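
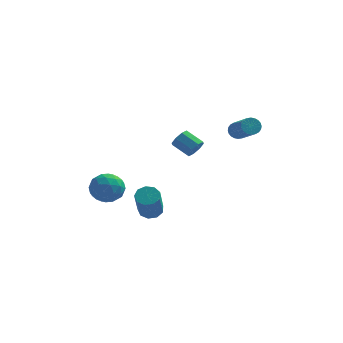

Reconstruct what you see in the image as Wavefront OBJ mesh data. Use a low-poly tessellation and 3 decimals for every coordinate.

v 1.08 0.873 1.385
v 1.461 0.986 1.912
v 0.501 1.48 2.501
v 0.12 1.367 1.975
v 1.461 1.373 1.587
v 0.501 1.867 2.176
v 1.237 1.467 1.144
v 0.277 1.961 1.733
v 0.922 1.213 0.842
v -0.038 1.707 1.432
v 0.699 0.76 0.859
v -0.261 1.254 1.448
v 0.699 0.373 1.184
v -0.261 0.867 1.773
v 0.923 0.279 1.627
v -0.037 0.773 2.216
v 1.238 0.533 1.928
v 0.278 1.027 2.518
v -3.671 -0.004 -0.366
v -2.79 -0.178 -0.952
v -4.53 -1.182 -1.308
v -3.649 -1.356 -1.894
v -3.68 -1.665 -0.868
v -3.149 -0.938 -0.285
v -4.171 -0.422 -1.975
v -3.64 0.305 -1.392
v -3.099 -0.437 -1.946
v -2.795 -1.205 -1.262
v -4.525 -0.155 -0.998
v -4.221 -0.923 -0.314
v -3.155 0.012 -0.576
v -4.165 -1.372 -1.684
v -4.183 -1.554 -1.08
v -3.665 -1.656 -1.425
v -3.366 -0.434 -0.185
v -2.848 -0.537 -0.529
v -3.372 -1.411 -0.479
v -4.472 -0.823 -1.731
v -3.954 -0.926 -2.075
v -3.655 0.296 -0.835
v -3.137 0.194 -1.18
v -3.948 0.051 -1.781
v -2.819 -0.242 -1.505
v -3.323 -0.934 -2.059
v -3.63 -0.385 -2.106
v -3.318 0.042 -1.764
v -2.64 -0.694 -1.103
v -3.145 -1.386 -1.657
v -3.164 -1.568 -1.053
v -2.852 -1.14 -0.711
v -2.822 -0.846 -1.687
v -4.175 0.026 -0.603
v -4.68 -0.666 -1.157
v -4.468 -0.22 -1.549
v -4.156 0.208 -1.207
v -3.997 -0.426 -0.201
v -4.501 -1.118 -0.755
v -4.002 -1.402 -0.496
v -3.69 -0.975 -0.154
v -4.498 -0.514 -0.573
v 3.217 3.282 1.783
v 3.746 3.358 1.509
v 4.591 1.714 2.683
v 4.063 1.638 2.957
v 3.769 3.501 1.693
v 4.614 1.857 2.867
v 3.708 3.611 1.89
v 4.553 1.967 3.065
v 3.572 3.671 2.072
v 4.417 2.027 3.246
v 3.382 3.671 2.209
v 4.227 2.027 3.383
v 3.167 3.612 2.281
v 4.013 1.968 3.456
v 2.96 3.503 2.278
v 3.806 1.859 3.452
v 2.792 3.361 2.199
v 3.638 1.717 3.373
v 2.689 3.206 2.057
v 3.534 1.562 3.231
v 2.666 3.063 1.873
v 3.511 1.419 3.047
v 2.727 2.953 1.675
v 3.572 1.309 2.85
v 2.863 2.893 1.494
v 3.708 1.249 2.668
v 3.053 2.893 1.357
v 3.898 1.249 2.531
v 3.267 2.952 1.284
v 4.113 1.308 2.459
v 3.474 3.061 1.288
v 4.32 1.417 2.462
v 3.642 3.203 1.367
v 4.488 1.559 2.541
v -1.399 0.501 -3.333
v -1.077 1.032 -2.949
v -1.099 -0.229 -1.184
v -1.421 -0.761 -1.567
v -1.574 1.078 -2.922
v -1.595 -0.183 -1.157
v -1.988 0.855 -3.087
v -2.01 -0.407 -1.322
v -2.127 0.465 -3.367
v -2.149 -0.796 -1.601
v -1.926 0.092 -3.631
v -1.947 -1.169 -1.865
v -1.478 -0.09 -3.755
v -1.499 -1.351 -1.99
v -0.993 0.005 -3.682
v -1.014 -1.256 -1.916
v -0.698 0.331 -3.445
v -0.72 -0.93 -1.68
v -0.731 0.737 -3.156
v -0.753 -0.524 -1.39
f 2 1 5
f 2 5 3
f 3 5 6
f 3 6 4
f 5 1 7
f 5 7 6
f 6 7 8
f 6 8 4
f 7 1 9
f 7 9 8
f 8 9 10
f 8 10 4
f 9 1 11
f 9 11 10
f 10 11 12
f 10 12 4
f 11 1 13
f 11 13 12
f 12 13 14
f 12 14 4
f 13 1 15
f 13 15 14
f 14 15 16
f 14 16 4
f 15 1 17
f 15 17 16
f 16 17 18
f 16 18 4
f 17 1 2
f 17 2 18
f 18 2 3
f 18 3 4
f 19 56 35
f 56 30 59
f 35 59 24
f 56 59 35
f 19 35 31
f 35 24 36
f 31 36 20
f 35 36 31
f 19 31 40
f 31 20 41
f 40 41 26
f 31 41 40
f 19 40 52
f 40 26 55
f 52 55 29
f 40 55 52
f 19 52 56
f 52 29 60
f 56 60 30
f 52 60 56
f 20 36 47
f 36 24 50
f 47 50 28
f 36 50 47
f 24 59 37
f 59 30 58
f 37 58 23
f 59 58 37
f 30 60 57
f 60 29 53
f 57 53 21
f 60 53 57
f 29 55 54
f 55 26 42
f 54 42 25
f 55 42 54
f 26 41 46
f 41 20 43
f 46 43 27
f 41 43 46
f 22 48 34
f 48 28 49
f 34 49 23
f 48 49 34
f 22 34 32
f 34 23 33
f 32 33 21
f 34 33 32
f 22 32 39
f 32 21 38
f 39 38 25
f 32 38 39
f 22 39 44
f 39 25 45
f 44 45 27
f 39 45 44
f 22 44 48
f 44 27 51
f 48 51 28
f 44 51 48
f 23 49 37
f 49 28 50
f 37 50 24
f 49 50 37
f 21 33 57
f 33 23 58
f 57 58 30
f 33 58 57
f 25 38 54
f 38 21 53
f 54 53 29
f 38 53 54
f 27 45 46
f 45 25 42
f 46 42 26
f 45 42 46
f 28 51 47
f 51 27 43
f 47 43 20
f 51 43 47
f 62 61 65
f 62 65 63
f 63 65 66
f 63 66 64
f 65 61 67
f 65 67 66
f 66 67 68
f 66 68 64
f 67 61 69
f 67 69 68
f 68 69 70
f 68 70 64
f 69 61 71
f 69 71 70
f 70 71 72
f 70 72 64
f 71 61 73
f 71 73 72
f 72 73 74
f 72 74 64
f 73 61 75
f 73 75 74
f 74 75 76
f 74 76 64
f 75 61 77
f 75 77 76
f 76 77 78
f 76 78 64
f 77 61 79
f 77 79 78
f 78 79 80
f 78 80 64
f 79 61 81
f 79 81 80
f 80 81 82
f 80 82 64
f 81 61 83
f 81 83 82
f 82 83 84
f 82 84 64
f 83 61 85
f 83 85 84
f 84 85 86
f 84 86 64
f 85 61 87
f 85 87 86
f 86 87 88
f 86 88 64
f 87 61 89
f 87 89 88
f 88 89 90
f 88 90 64
f 89 61 91
f 89 91 90
f 90 91 92
f 90 92 64
f 91 61 93
f 91 93 92
f 92 93 94
f 92 94 64
f 93 61 62
f 93 62 94
f 94 62 63
f 94 63 64
f 96 95 99
f 96 99 97
f 97 99 100
f 97 100 98
f 99 95 101
f 99 101 100
f 100 101 102
f 100 102 98
f 101 95 103
f 101 103 102
f 102 103 104
f 102 104 98
f 103 95 105
f 103 105 104
f 104 105 106
f 104 106 98
f 105 95 107
f 105 107 106
f 106 107 108
f 106 108 98
f 107 95 109
f 107 109 108
f 108 109 110
f 108 110 98
f 109 95 111
f 109 111 110
f 110 111 112
f 110 112 98
f 111 95 113
f 111 113 112
f 112 113 114
f 112 114 98
f 113 95 96
f 113 96 114
f 114 96 97
f 114 97 98



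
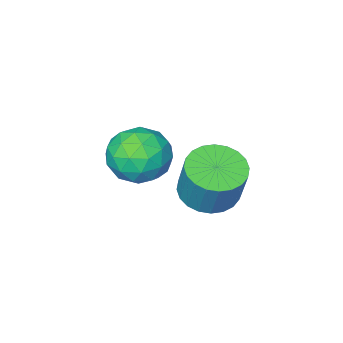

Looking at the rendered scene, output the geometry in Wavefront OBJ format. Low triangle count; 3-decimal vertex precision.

v -2.23 -1.041 -0.545
v -1.215 -0.814 -0.751
v -1.036 -0.152 0.859
v -2.05 -0.379 1.065
v -1.402 -0.466 -0.874
v -1.223 0.196 0.736
v -1.715 -0.205 -0.946
v -1.536 0.456 0.664
v -2.106 -0.072 -0.957
v -1.927 0.59 0.653
v -2.517 -0.086 -0.905
v -2.337 0.576 0.705
v -2.883 -0.246 -0.799
v -2.703 0.416 0.811
v -3.15 -0.526 -0.654
v -2.97 0.136 0.956
v -3.277 -0.885 -0.492
v -3.097 -0.223 1.118
v -3.244 -1.268 -0.339
v -3.065 -0.606 1.271
v -3.057 -1.616 -0.216
v -2.878 -0.954 1.394
v -2.744 -1.876 -0.144
v -2.565 -1.215 1.466
v -2.353 -2.01 -0.133
v -2.174 -1.348 1.477
v -1.943 -1.996 -0.185
v -1.763 -1.334 1.425
v -1.577 -1.836 -0.291
v -1.397 -1.174 1.319
v -1.31 -1.556 -0.436
v -1.13 -0.894 1.174
v -1.183 -1.197 -0.598
v -1.003 -0.535 1.012
v 0.541 0.6 2.653
v 1.632 0.361 2.521
v 0.308 -0.961 3.559
v 1.399 -1.2 3.427
v 1.085 -0.357 4.102
v 1.23 0.608 3.542
v 0.71 -1.208 2.538
v 0.855 -0.243 1.978
v 1.737 -0.757 2.45
v 1.969 -0.231 3.417
v -0.029 -0.369 2.663
v 0.203 0.157 3.63
v 1.107 0.618 2.507
v 0.833 -1.218 3.573
v 0.648 -0.722 3.969
v 1.29 -0.863 3.892
v 0.871 0.763 3.107
v 1.512 0.622 3.03
v 1.191 0.201 3.96
v 0.428 -1.222 3.05
v 1.069 -1.363 2.973
v 0.65 0.263 2.188
v 1.292 0.122 2.111
v 0.749 -0.801 2.12
v 1.81 -0.18 2.388
v 1.673 -1.098 2.921
v 1.268 -1.103 2.398
v 1.353 -0.535 2.069
v 1.947 0.129 2.957
v 1.809 -0.788 3.489
v 1.625 -0.292 3.886
v 1.71 0.275 3.557
v 2.008 -0.528 2.915
v 0.131 0.188 2.591
v -0.007 -0.729 3.123
v 0.23 -0.875 2.523
v 0.315 -0.308 2.194
v 0.267 0.498 3.159
v 0.13 -0.42 3.692
v 0.587 -0.065 4.011
v 0.672 0.503 3.682
v -0.068 -0.072 3.165
f 2 1 5
f 2 5 3
f 3 5 6
f 3 6 4
f 5 1 7
f 5 7 6
f 6 7 8
f 6 8 4
f 7 1 9
f 7 9 8
f 8 9 10
f 8 10 4
f 9 1 11
f 9 11 10
f 10 11 12
f 10 12 4
f 11 1 13
f 11 13 12
f 12 13 14
f 12 14 4
f 13 1 15
f 13 15 14
f 14 15 16
f 14 16 4
f 15 1 17
f 15 17 16
f 16 17 18
f 16 18 4
f 17 1 19
f 17 19 18
f 18 19 20
f 18 20 4
f 19 1 21
f 19 21 20
f 20 21 22
f 20 22 4
f 21 1 23
f 21 23 22
f 22 23 24
f 22 24 4
f 23 1 25
f 23 25 24
f 24 25 26
f 24 26 4
f 25 1 27
f 25 27 26
f 26 27 28
f 26 28 4
f 27 1 29
f 27 29 28
f 28 29 30
f 28 30 4
f 29 1 31
f 29 31 30
f 30 31 32
f 30 32 4
f 31 1 33
f 31 33 32
f 32 33 34
f 32 34 4
f 33 1 2
f 33 2 34
f 34 2 3
f 34 3 4
f 35 72 51
f 72 46 75
f 51 75 40
f 72 75 51
f 35 51 47
f 51 40 52
f 47 52 36
f 51 52 47
f 35 47 56
f 47 36 57
f 56 57 42
f 47 57 56
f 35 56 68
f 56 42 71
f 68 71 45
f 56 71 68
f 35 68 72
f 68 45 76
f 72 76 46
f 68 76 72
f 36 52 63
f 52 40 66
f 63 66 44
f 52 66 63
f 40 75 53
f 75 46 74
f 53 74 39
f 75 74 53
f 46 76 73
f 76 45 69
f 73 69 37
f 76 69 73
f 45 71 70
f 71 42 58
f 70 58 41
f 71 58 70
f 42 57 62
f 57 36 59
f 62 59 43
f 57 59 62
f 38 64 50
f 64 44 65
f 50 65 39
f 64 65 50
f 38 50 48
f 50 39 49
f 48 49 37
f 50 49 48
f 38 48 55
f 48 37 54
f 55 54 41
f 48 54 55
f 38 55 60
f 55 41 61
f 60 61 43
f 55 61 60
f 38 60 64
f 60 43 67
f 64 67 44
f 60 67 64
f 39 65 53
f 65 44 66
f 53 66 40
f 65 66 53
f 37 49 73
f 49 39 74
f 73 74 46
f 49 74 73
f 41 54 70
f 54 37 69
f 70 69 45
f 54 69 70
f 43 61 62
f 61 41 58
f 62 58 42
f 61 58 62
f 44 67 63
f 67 43 59
f 63 59 36
f 67 59 63



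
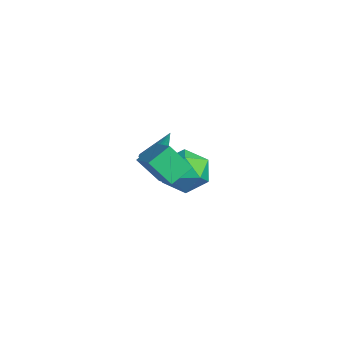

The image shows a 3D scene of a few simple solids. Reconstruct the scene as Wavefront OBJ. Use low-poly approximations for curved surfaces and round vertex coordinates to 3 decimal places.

v 2.187 -3.113 3.222
v 1.978 -2.183 3.729
v 0.827 -3.017 2.485
v 0.618 -2.086 2.992
v 2.762 -2.454 2.248
v 2.553 -1.523 2.755
v 1.402 -2.357 1.511
v 1.193 -1.427 2.018
v -2.352 1.395 -0.806
v -1.53 0.667 -1.135
v -3.63 0.313 -1.605
v -2.808 -0.415 -1.934
v -3.073 -0.314 -0.823
v -2.284 0.355 -0.33
v -2.876 0.625 -2.41
v -2.087 1.294 -1.917
v -1.854 0.191 -2.126
v -1.976 -0.389 -1.146
v -3.184 1.369 -1.594
v -3.306 0.789 -0.614
v -2.222 -1.066 -0.067
v -1.718 -0.791 -0.24
v -2.078 -0.374 1.447
v -1.892 -0.623 -0.301
v -2.124 -0.531 -0.32
v -2.372 -0.532 -0.296
v -2.594 -0.625 -0.232
v -2.753 -0.795 -0.14
v -2.819 -1.011 -0.035
v -2.782 -1.236 0.065
v -2.649 -1.433 0.142
v -2.442 -1.566 0.183
v -2.197 -1.612 0.181
v -1.956 -1.564 0.136
v -1.761 -1.43 0.056
v -1.646 -1.233 -0.045
v -1.631 -1.007 -0.15
f 2 4 1
f 5 2 1
f 1 4 3
f 3 5 1
f 2 8 4
f 6 2 5
f 6 8 2
f 4 8 3
f 7 5 3
f 3 8 7
f 7 6 5
f 8 6 7
f 9 20 14
f 9 14 10
f 9 10 16
f 9 16 19
f 9 19 20
f 10 14 18
f 14 20 13
f 20 19 11
f 19 16 15
f 16 10 17
f 12 18 13
f 12 13 11
f 12 11 15
f 12 15 17
f 12 17 18
f 13 18 14
f 11 13 20
f 15 11 19
f 17 15 16
f 18 17 10
f 22 21 24
f 22 24 23
f 24 21 25
f 24 25 23
f 25 21 26
f 25 26 23
f 26 21 27
f 26 27 23
f 27 21 28
f 27 28 23
f 28 21 29
f 28 29 23
f 29 21 30
f 29 30 23
f 30 21 31
f 30 31 23
f 31 21 32
f 31 32 23
f 32 21 33
f 32 33 23
f 33 21 34
f 33 34 23
f 34 21 35
f 34 35 23
f 35 21 36
f 35 36 23
f 36 21 37
f 36 37 23
f 37 21 22
f 37 22 23



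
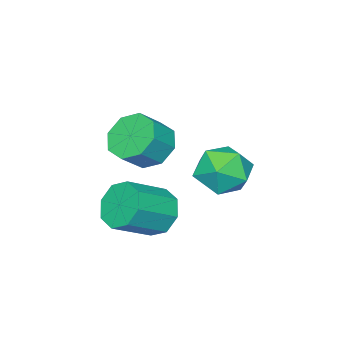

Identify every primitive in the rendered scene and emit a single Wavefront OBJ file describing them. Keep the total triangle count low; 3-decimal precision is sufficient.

v 1.047 -3.209 1.508
v 1.591 -3.8 0.801
v 2.517 -3.982 1.665
v 1.973 -3.391 2.372
v 1.785 -3.005 0.76
v 2.711 -3.188 1.625
v 1.547 -2.33 1.158
v 2.473 -2.512 2.022
v 1.016 -2.169 1.76
v 1.942 -2.352 2.625
v 0.503 -2.618 2.215
v 1.429 -2.8 3.079
v 0.309 -3.412 2.255
v 1.235 -3.595 3.12
v 0.547 -4.088 1.858
v 1.473 -4.27 2.722
v 1.078 -4.248 1.255
v 2.004 -4.431 2.12
v 1.222 -2.763 -1.777
v 1.761 -1.949 -2.19
v 3.297 -2.462 -1.196
v 2.758 -3.277 -0.783
v 1.381 -1.753 -1.5
v 2.917 -2.266 -0.507
v 0.908 -2.148 -0.973
v 2.444 -2.661 0.021
v 0.619 -2.904 -0.917
v 2.155 -3.417 0.077
v 0.683 -3.578 -1.364
v 2.219 -4.091 -0.37
v 1.063 -3.774 -2.053
v 2.599 -4.287 -1.06
v 1.536 -3.379 -2.581
v 3.072 -3.892 -1.587
v 1.825 -2.623 -2.637
v 3.361 -3.136 -1.643
v -1.985 -1.496 -1.703
v -1.521 -0.877 -0.72
v -1.779 -3.243 -0.7
v -1.315 -2.624 0.283
v -2.521 -2.495 -0.025
v -2.648 -1.415 -0.645
v -0.652 -2.705 -0.775
v -0.779 -1.625 -1.395
v -0.697 -1.624 -0.146
v -1.852 -1.494 0.317
v -1.448 -2.626 -1.737
v -2.603 -2.496 -1.274
f 2 1 5
f 2 5 3
f 3 5 6
f 3 6 4
f 5 1 7
f 5 7 6
f 6 7 8
f 6 8 4
f 7 1 9
f 7 9 8
f 8 9 10
f 8 10 4
f 9 1 11
f 9 11 10
f 10 11 12
f 10 12 4
f 11 1 13
f 11 13 12
f 12 13 14
f 12 14 4
f 13 1 15
f 13 15 14
f 14 15 16
f 14 16 4
f 15 1 17
f 15 17 16
f 16 17 18
f 16 18 4
f 17 1 2
f 17 2 18
f 18 2 3
f 18 3 4
f 20 19 23
f 20 23 21
f 21 23 24
f 21 24 22
f 23 19 25
f 23 25 24
f 24 25 26
f 24 26 22
f 25 19 27
f 25 27 26
f 26 27 28
f 26 28 22
f 27 19 29
f 27 29 28
f 28 29 30
f 28 30 22
f 29 19 31
f 29 31 30
f 30 31 32
f 30 32 22
f 31 19 33
f 31 33 32
f 32 33 34
f 32 34 22
f 33 19 35
f 33 35 34
f 34 35 36
f 34 36 22
f 35 19 20
f 35 20 36
f 36 20 21
f 36 21 22
f 37 48 42
f 37 42 38
f 37 38 44
f 37 44 47
f 37 47 48
f 38 42 46
f 42 48 41
f 48 47 39
f 47 44 43
f 44 38 45
f 40 46 41
f 40 41 39
f 40 39 43
f 40 43 45
f 40 45 46
f 41 46 42
f 39 41 48
f 43 39 47
f 45 43 44
f 46 45 38



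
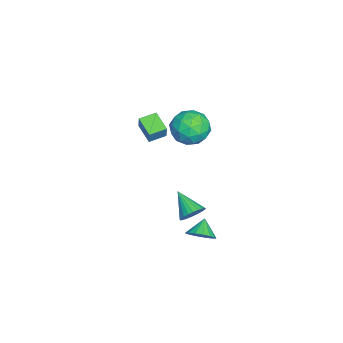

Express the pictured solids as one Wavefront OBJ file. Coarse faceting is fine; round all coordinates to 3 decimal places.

v 4.241 0.462 0.948
v 4.524 0.763 1.562
v 3.259 -0.422 1.832
v 4.308 0.945 1.504
v 4.081 1.054 1.362
v 3.879 1.073 1.156
v 3.732 0.999 0.919
v 3.663 0.843 0.686
v 3.681 0.629 0.493
v 3.785 0.389 0.369
v 3.958 0.161 0.333
v 4.174 -0.021 0.391
v 4.401 -0.13 0.533
v 4.603 -0.149 0.739
v 4.75 -0.075 0.976
v 4.819 0.081 1.209
v 4.801 0.295 1.402
v 4.697 0.534 1.526
v -3.861 -2.471 1.654
v -3.436 -2.39 2.578
v -2.894 -1.783 1.149
v -2.469 -1.701 2.073
v -3.331 -3.339 1.487
v -2.906 -3.257 2.411
v -2.364 -2.65 0.982
v -1.939 -2.569 1.906
v 4.133 0.85 -0.831
v 4.674 1.02 -0.253
v 3.347 0.97 -0.129
v 4.59 1.366 -0.406
v 4.402 1.594 -0.657
v 4.151 1.651 -0.947
v 3.897 1.525 -1.211
v 3.696 1.244 -1.388
v 3.596 0.873 -1.436
v 3.618 0.496 -1.347
v 3.759 0.201 -1.139
v 3.985 0.054 -0.86
v 4.245 0.09 -0.575
v 4.48 0.3 -0.348
v 4.634 0.635 -0.232
v -0.932 0.668 3.408
v -0.258 -0.279 3.305
v -2.462 -0.381 3.055
v -1.788 -1.328 2.952
v -1.93 -0.823 3.995
v -0.985 -0.175 4.213
v -1.735 -0.485 2.147
v -0.79 0.163 2.365
v -0.755 -0.992 2.526
v -0.875 -1.201 3.668
v -1.845 0.541 2.692
v -1.965 0.332 3.834
v -0.461 0.287 3.388
v -2.259 -0.947 2.972
v -2.343 -0.65 3.585
v -1.947 -1.207 3.525
v -0.888 0.348 3.921
v -0.492 -0.209 3.861
v -1.474 -0.529 4.266
v -2.228 -0.451 2.499
v -1.832 -1.008 2.439
v -0.773 0.547 2.835
v -0.377 -0.01 2.775
v -1.246 -0.131 2.094
v -0.357 -0.689 2.869
v -1.256 -1.306 2.662
v -1.225 -0.81 2.188
v -0.669 -0.429 2.317
v -0.428 -0.812 3.541
v -1.327 -1.429 3.333
v -1.41 -1.132 3.946
v -0.854 -0.751 4.074
v -0.72 -1.231 3.082
v -1.393 0.769 3.027
v -2.292 0.152 2.819
v -1.866 0.091 2.286
v -1.31 0.472 2.414
v -1.464 0.646 3.698
v -2.363 0.029 3.491
v -2.051 -0.231 4.043
v -1.495 0.15 4.172
v -2 0.571 3.278
f 2 1 4
f 2 4 3
f 4 1 5
f 4 5 3
f 5 1 6
f 5 6 3
f 6 1 7
f 6 7 3
f 7 1 8
f 7 8 3
f 8 1 9
f 8 9 3
f 9 1 10
f 9 10 3
f 10 1 11
f 10 11 3
f 11 1 12
f 11 12 3
f 12 1 13
f 12 13 3
f 13 1 14
f 13 14 3
f 14 1 15
f 14 15 3
f 15 1 16
f 15 16 3
f 16 1 17
f 16 17 3
f 17 1 18
f 17 18 3
f 18 1 2
f 18 2 3
f 20 22 19
f 23 20 19
f 19 22 21
f 21 23 19
f 20 26 22
f 24 20 23
f 24 26 20
f 22 26 21
f 25 23 21
f 21 26 25
f 25 24 23
f 26 24 25
f 28 27 30
f 28 30 29
f 30 27 31
f 30 31 29
f 31 27 32
f 31 32 29
f 32 27 33
f 32 33 29
f 33 27 34
f 33 34 29
f 34 27 35
f 34 35 29
f 35 27 36
f 35 36 29
f 36 27 37
f 36 37 29
f 37 27 38
f 37 38 29
f 38 27 39
f 38 39 29
f 39 27 40
f 39 40 29
f 40 27 41
f 40 41 29
f 41 27 28
f 41 28 29
f 42 79 58
f 79 53 82
f 58 82 47
f 79 82 58
f 42 58 54
f 58 47 59
f 54 59 43
f 58 59 54
f 42 54 63
f 54 43 64
f 63 64 49
f 54 64 63
f 42 63 75
f 63 49 78
f 75 78 52
f 63 78 75
f 42 75 79
f 75 52 83
f 79 83 53
f 75 83 79
f 43 59 70
f 59 47 73
f 70 73 51
f 59 73 70
f 47 82 60
f 82 53 81
f 60 81 46
f 82 81 60
f 53 83 80
f 83 52 76
f 80 76 44
f 83 76 80
f 52 78 77
f 78 49 65
f 77 65 48
f 78 65 77
f 49 64 69
f 64 43 66
f 69 66 50
f 64 66 69
f 45 71 57
f 71 51 72
f 57 72 46
f 71 72 57
f 45 57 55
f 57 46 56
f 55 56 44
f 57 56 55
f 45 55 62
f 55 44 61
f 62 61 48
f 55 61 62
f 45 62 67
f 62 48 68
f 67 68 50
f 62 68 67
f 45 67 71
f 67 50 74
f 71 74 51
f 67 74 71
f 46 72 60
f 72 51 73
f 60 73 47
f 72 73 60
f 44 56 80
f 56 46 81
f 80 81 53
f 56 81 80
f 48 61 77
f 61 44 76
f 77 76 52
f 61 76 77
f 50 68 69
f 68 48 65
f 69 65 49
f 68 65 69
f 51 74 70
f 74 50 66
f 70 66 43
f 74 66 70



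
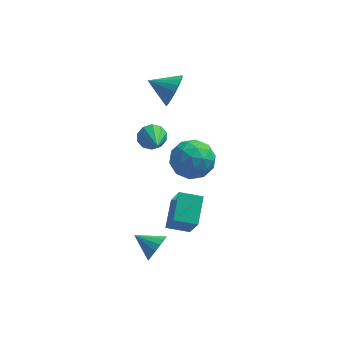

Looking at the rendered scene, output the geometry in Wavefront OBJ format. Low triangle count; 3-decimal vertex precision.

v -0.284 3.084 -1.169
v 0.217 3.89 -1.712
v 0.643 1.89 -2.088
v 1.144 2.696 -2.631
v 1.352 2.541 -1.568
v 0.778 3.279 -1
v 0.082 2.501 -2.8
v -0.492 3.239 -2.232
v 0.443 3.53 -2.719
v 1.228 3.555 -1.958
v -0.368 2.225 -1.842
v 0.417 2.25 -1.081
v -0.115 3.592 -1.36
v 0.975 2.188 -2.44
v 1.097 2.097 -1.816
v 1.392 2.571 -2.134
v 0.215 3.232 -0.942
v 0.509 3.706 -1.261
v 1.176 2.913 -1.176
v 0.351 2.074 -2.539
v 0.645 2.548 -2.858
v -0.532 3.209 -1.666
v -0.237 3.683 -1.984
v -0.316 2.867 -2.624
v 0.312 3.854 -2.271
v 0.857 3.153 -2.811
v 0.233 3.038 -2.91
v -0.104 3.472 -2.577
v 0.773 3.869 -1.824
v 1.319 3.167 -2.364
v 1.441 3.075 -1.739
v 1.104 3.509 -1.405
v 0.906 3.657 -2.416
v -0.459 2.613 -1.436
v 0.087 1.911 -1.976
v -0.244 2.271 -2.395
v -0.581 2.705 -2.061
v 0.003 2.627 -0.989
v 0.548 1.926 -1.529
v 0.964 2.308 -1.223
v 0.627 2.742 -0.89
v -0.046 2.123 -1.384
v -1.167 0.705 1.836
v -0.779 0.549 1.326
v -0.833 -0.525 2.464
v -0.552 0.75 1.599
v -0.561 0.934 1.963
v -0.8 1.03 2.279
v -1.18 1.002 2.426
v -1.555 0.86 2.347
v -1.781 0.659 2.074
v -1.772 0.476 1.709
v -1.533 0.38 1.394
v -1.153 0.408 1.247
v -0.465 -1.187 -2.679
v -0.063 -2.098 -1.084
v -0.316 0.064 -2.002
v 0.086 -0.847 -0.407
v 0.574 -1.173 -2.933
v 0.976 -2.084 -1.338
v 0.723 0.078 -2.256
v 1.125 -0.833 -0.661
v -0.769 -1.732 -3.639
v -0.398 -1.366 -3.128
v -1.791 -1.308 -3.201
v -0.424 -1.128 -3.42
v -0.542 -1.051 -3.771
v -0.722 -1.157 -4.086
v -0.913 -1.418 -4.281
v -1.067 -1.762 -4.305
v -1.14 -2.099 -4.15
v -1.114 -2.337 -3.858
v -0.996 -2.414 -3.507
v -0.817 -2.307 -3.192
v -0.625 -2.047 -2.996
v -0.471 -1.703 -2.973
v -0.442 3.831 2.117
v -0.095 4.201 2.836
v -1.618 4.029 2.583
v -0.139 4.505 2.594
v -0.244 4.676 2.257
v -0.387 4.68 1.893
v -0.542 4.515 1.573
v -0.677 4.215 1.361
v -0.765 3.839 1.299
v -0.79 3.461 1.398
v -0.745 3.156 1.64
v -0.641 2.985 1.977
v -0.497 2.981 2.341
v -0.342 3.146 2.661
v -0.208 3.446 2.873
v -0.119 3.823 2.936
f 1 38 17
f 38 12 41
f 17 41 6
f 38 41 17
f 1 17 13
f 17 6 18
f 13 18 2
f 17 18 13
f 1 13 22
f 13 2 23
f 22 23 8
f 13 23 22
f 1 22 34
f 22 8 37
f 34 37 11
f 22 37 34
f 1 34 38
f 34 11 42
f 38 42 12
f 34 42 38
f 2 18 29
f 18 6 32
f 29 32 10
f 18 32 29
f 6 41 19
f 41 12 40
f 19 40 5
f 41 40 19
f 12 42 39
f 42 11 35
f 39 35 3
f 42 35 39
f 11 37 36
f 37 8 24
f 36 24 7
f 37 24 36
f 8 23 28
f 23 2 25
f 28 25 9
f 23 25 28
f 4 30 16
f 30 10 31
f 16 31 5
f 30 31 16
f 4 16 14
f 16 5 15
f 14 15 3
f 16 15 14
f 4 14 21
f 14 3 20
f 21 20 7
f 14 20 21
f 4 21 26
f 21 7 27
f 26 27 9
f 21 27 26
f 4 26 30
f 26 9 33
f 30 33 10
f 26 33 30
f 5 31 19
f 31 10 32
f 19 32 6
f 31 32 19
f 3 15 39
f 15 5 40
f 39 40 12
f 15 40 39
f 7 20 36
f 20 3 35
f 36 35 11
f 20 35 36
f 9 27 28
f 27 7 24
f 28 24 8
f 27 24 28
f 10 33 29
f 33 9 25
f 29 25 2
f 33 25 29
f 44 43 46
f 44 46 45
f 46 43 47
f 46 47 45
f 47 43 48
f 47 48 45
f 48 43 49
f 48 49 45
f 49 43 50
f 49 50 45
f 50 43 51
f 50 51 45
f 51 43 52
f 51 52 45
f 52 43 53
f 52 53 45
f 53 43 54
f 53 54 45
f 54 43 44
f 54 44 45
f 56 58 55
f 59 56 55
f 55 58 57
f 57 59 55
f 56 62 58
f 60 56 59
f 60 62 56
f 58 62 57
f 61 59 57
f 57 62 61
f 61 60 59
f 62 60 61
f 64 63 66
f 64 66 65
f 66 63 67
f 66 67 65
f 67 63 68
f 67 68 65
f 68 63 69
f 68 69 65
f 69 63 70
f 69 70 65
f 70 63 71
f 70 71 65
f 71 63 72
f 71 72 65
f 72 63 73
f 72 73 65
f 73 63 74
f 73 74 65
f 74 63 75
f 74 75 65
f 75 63 76
f 75 76 65
f 76 63 64
f 76 64 65
f 78 77 80
f 78 80 79
f 80 77 81
f 80 81 79
f 81 77 82
f 81 82 79
f 82 77 83
f 82 83 79
f 83 77 84
f 83 84 79
f 84 77 85
f 84 85 79
f 85 77 86
f 85 86 79
f 86 77 87
f 86 87 79
f 87 77 88
f 87 88 79
f 88 77 89
f 88 89 79
f 89 77 90
f 89 90 79
f 90 77 91
f 90 91 79
f 91 77 92
f 91 92 79
f 92 77 78
f 92 78 79



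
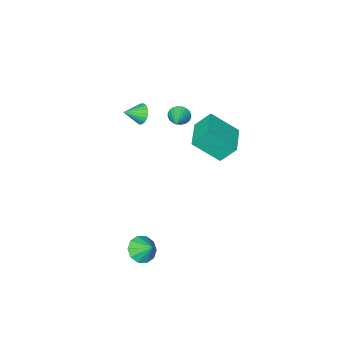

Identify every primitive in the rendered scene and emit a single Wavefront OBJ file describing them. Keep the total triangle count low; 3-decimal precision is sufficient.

v -0.572 -0.728 3.468
v -0.225 -0.823 2.988
v 0.272 0.208 3.892
v -0.369 -0.657 2.908
v -0.544 -0.502 2.913
v -0.723 -0.381 3.002
v -0.879 -0.313 3.163
v -0.989 -0.308 3.37
v -1.035 -0.367 3.591
v -1.01 -0.481 3.794
v -0.919 -0.633 3.948
v -0.775 -0.799 4.028
v -0.6 -0.954 4.023
v -0.421 -1.075 3.933
v -0.265 -1.143 3.773
v -0.155 -1.148 3.566
v -0.109 -1.089 3.344
v -0.133 -0.975 3.141
v 3.1 1.369 -3.927
v 3.665 1.832 -4.298
v 2.98 2.151 -3.133
v 3.212 1.956 -4.488
v 2.716 1.856 -4.464
v 2.366 1.569 -4.234
v 2.297 1.207 -3.887
v 2.534 0.906 -3.555
v 2.987 0.782 -3.365
v 3.483 0.883 -3.389
v 3.833 1.169 -3.619
v 3.902 1.532 -3.966
v -3.477 -1.003 -0.392
v -2.352 -1.958 0.852
v -4.131 -0.489 0.594
v -3.007 -1.444 1.838
v -2.353 0.364 -0.358
v -1.229 -0.591 0.886
v -3.008 0.878 0.628
v -1.883 -0.077 1.872
v 0.722 -2.237 3.113
v 0.913 -2.539 2.582
v 1.658 -2.443 3.567
v 0.995 -2.27 2.535
v 1.023 -1.995 2.603
v 0.991 -1.767 2.772
v 0.906 -1.633 3.008
v 0.784 -1.619 3.265
v 0.651 -1.727 3.492
v 0.531 -1.936 3.644
v 0.449 -2.204 3.691
v 0.422 -2.48 3.624
v 0.453 -2.707 3.455
v 0.538 -2.841 3.219
v 0.66 -2.856 2.961
v 0.794 -2.748 2.734
f 2 1 4
f 2 4 3
f 4 1 5
f 4 5 3
f 5 1 6
f 5 6 3
f 6 1 7
f 6 7 3
f 7 1 8
f 7 8 3
f 8 1 9
f 8 9 3
f 9 1 10
f 9 10 3
f 10 1 11
f 10 11 3
f 11 1 12
f 11 12 3
f 12 1 13
f 12 13 3
f 13 1 14
f 13 14 3
f 14 1 15
f 14 15 3
f 15 1 16
f 15 16 3
f 16 1 17
f 16 17 3
f 17 1 18
f 17 18 3
f 18 1 2
f 18 2 3
f 20 19 22
f 20 22 21
f 22 19 23
f 22 23 21
f 23 19 24
f 23 24 21
f 24 19 25
f 24 25 21
f 25 19 26
f 25 26 21
f 26 19 27
f 26 27 21
f 27 19 28
f 27 28 21
f 28 19 29
f 28 29 21
f 29 19 30
f 29 30 21
f 30 19 20
f 30 20 21
f 32 34 31
f 35 32 31
f 31 34 33
f 33 35 31
f 32 38 34
f 36 32 35
f 36 38 32
f 34 38 33
f 37 35 33
f 33 38 37
f 37 36 35
f 38 36 37
f 40 39 42
f 40 42 41
f 42 39 43
f 42 43 41
f 43 39 44
f 43 44 41
f 44 39 45
f 44 45 41
f 45 39 46
f 45 46 41
f 46 39 47
f 46 47 41
f 47 39 48
f 47 48 41
f 48 39 49
f 48 49 41
f 49 39 50
f 49 50 41
f 50 39 51
f 50 51 41
f 51 39 52
f 51 52 41
f 52 39 53
f 52 53 41
f 53 39 54
f 53 54 41
f 54 39 40
f 54 40 41



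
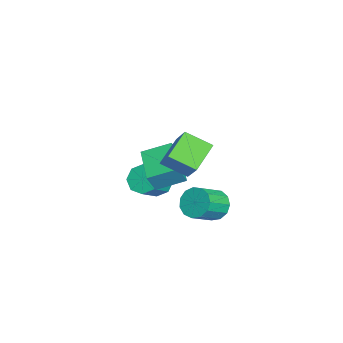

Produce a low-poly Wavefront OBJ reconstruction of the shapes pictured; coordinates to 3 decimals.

v -0.238 -0.307 0.983
v 0.197 -0.722 2.147
v -0.43 1.279 1.62
v 0.005 0.864 2.784
v 1.795 0.176 0.396
v 2.23 -0.239 1.56
v 1.603 1.762 1.033
v 2.038 1.347 2.197
v 2.244 0.425 2.746
v 0.906 1.168 3.693
v 2.512 1.86 1.999
v 1.174 2.603 2.946
v 3.606 0.957 4.254
v 2.268 1.7 5.201
v 3.874 2.392 3.507
v 2.536 3.135 4.454
v 0.059 3.12 -1.94
v 0.646 3.006 -2.73
v 1.747 2.025 -1.769
v 1.161 2.14 -0.98
v 0.824 3.464 -2.466
v 1.926 2.483 -1.506
v 0.76 3.813 -2.036
v 1.861 2.833 -1.076
v 0.473 3.942 -1.575
v 1.575 2.962 -0.615
v 0.055 3.811 -1.231
v 1.157 2.83 -0.27
v -0.362 3.46 -1.111
v 0.74 2.479 -0.15
v -0.645 3.001 -1.255
v 0.457 2.02 -0.294
v -0.704 2.58 -1.616
v 0.397 1.599 -0.656
v -0.522 2.331 -2.08
v 0.58 1.35 -1.12
v -0.154 2.332 -2.5
v 0.947 1.352 -1.54
v 0.281 2.584 -2.742
v 1.382 1.603 -1.782
v -3.459 -0.179 -2.784
v -2.802 -0.155 -3.523
v -1.643 -0.837 -2.516
v -2.301 -0.861 -1.776
v -2.792 0.478 -3.106
v -1.634 -0.204 -2.099
v -3.173 0.725 -2.5
v -2.015 0.043 -1.493
v -3.722 0.443 -2.06
v -2.563 -0.239 -1.053
v -4.117 -0.203 -2.044
v -2.958 -0.885 -1.037
v -4.126 -0.836 -2.461
v -2.968 -1.518 -1.454
v -3.745 -1.083 -3.067
v -2.587 -1.765 -2.06
v -3.197 -0.801 -3.507
v -2.038 -1.483 -2.5
f 2 4 1
f 5 2 1
f 1 4 3
f 3 5 1
f 2 8 4
f 6 2 5
f 6 8 2
f 4 8 3
f 7 5 3
f 3 8 7
f 7 6 5
f 8 6 7
f 10 12 9
f 13 10 9
f 9 12 11
f 11 13 9
f 10 16 12
f 14 10 13
f 14 16 10
f 12 16 11
f 15 13 11
f 11 16 15
f 15 14 13
f 16 14 15
f 18 17 21
f 18 21 19
f 19 21 22
f 19 22 20
f 21 17 23
f 21 23 22
f 22 23 24
f 22 24 20
f 23 17 25
f 23 25 24
f 24 25 26
f 24 26 20
f 25 17 27
f 25 27 26
f 26 27 28
f 26 28 20
f 27 17 29
f 27 29 28
f 28 29 30
f 28 30 20
f 29 17 31
f 29 31 30
f 30 31 32
f 30 32 20
f 31 17 33
f 31 33 32
f 32 33 34
f 32 34 20
f 33 17 35
f 33 35 34
f 34 35 36
f 34 36 20
f 35 17 37
f 35 37 36
f 36 37 38
f 36 38 20
f 37 17 39
f 37 39 38
f 38 39 40
f 38 40 20
f 39 17 18
f 39 18 40
f 40 18 19
f 40 19 20
f 42 41 45
f 42 45 43
f 43 45 46
f 43 46 44
f 45 41 47
f 45 47 46
f 46 47 48
f 46 48 44
f 47 41 49
f 47 49 48
f 48 49 50
f 48 50 44
f 49 41 51
f 49 51 50
f 50 51 52
f 50 52 44
f 51 41 53
f 51 53 52
f 52 53 54
f 52 54 44
f 53 41 55
f 53 55 54
f 54 55 56
f 54 56 44
f 55 41 57
f 55 57 56
f 56 57 58
f 56 58 44
f 57 41 42
f 57 42 58
f 58 42 43
f 58 43 44



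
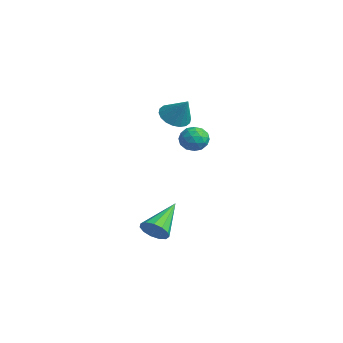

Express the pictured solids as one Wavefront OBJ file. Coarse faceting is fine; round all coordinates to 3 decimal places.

v -3.975 0.433 3.113
v -3.525 -0.256 2.945
v -3.125 0.707 4.267
v -3.347 0.009 2.751
v -3.293 0.358 2.628
v -3.375 0.722 2.601
v -3.575 1.028 2.676
v -3.855 1.217 2.837
v -4.158 1.25 3.053
v -4.426 1.122 3.281
v -4.604 0.856 3.475
v -4.657 0.507 3.598
v -4.576 0.144 3.624
v -4.375 -0.163 3.55
v -4.096 -0.352 3.388
v -3.792 -0.385 3.173
v -1.192 -1.969 -2.889
v -0.684 -1.457 -3.159
v -2.188 -0.411 -1.811
v -1.011 -1.468 -3.445
v -1.395 -1.638 -3.554
v -1.714 -1.913 -3.452
v -1.868 -2.206 -3.171
v -1.808 -2.423 -2.8
v -1.552 -2.497 -2.458
v -1.181 -2.402 -2.252
v -0.815 -2.17 -2.249
v -0.568 -1.875 -2.448
v -0.519 -1.609 -2.788
v -3.812 2.035 0.977
v -3.272 1.639 1.393
v -4.728 1.281 1.447
v -4.188 0.885 1.863
v -4.364 1.63 2.054
v -3.798 2.096 1.763
v -4.202 0.824 1.077
v -3.636 1.29 0.786
v -3.513 0.891 1.455
v -3.613 1.388 2.058
v -4.387 1.532 0.782
v -4.487 2.029 1.385
v -3.462 1.903 1.143
v -4.538 1.017 1.697
v -4.642 1.455 1.808
v -4.324 1.222 2.053
v -3.771 2.172 1.361
v -3.453 1.939 1.606
v -4.095 1.933 1.994
v -4.547 0.981 1.234
v -4.229 0.748 1.479
v -3.676 1.698 0.787
v -3.358 1.465 1.032
v -3.905 0.987 0.846
v -3.286 1.23 1.425
v -3.824 0.787 1.701
v -3.833 0.752 1.239
v -3.5 1.025 1.068
v -3.345 1.523 1.779
v -3.883 1.08 2.056
v -3.986 1.518 2.168
v -3.654 1.792 1.997
v -3.486 1.083 1.816
v -4.117 1.84 0.784
v -4.655 1.397 1.061
v -4.346 1.128 0.843
v -4.014 1.402 0.672
v -4.176 2.133 1.139
v -4.714 1.69 1.415
v -4.5 1.895 1.772
v -4.167 2.168 1.601
v -4.514 1.837 1.024
f 2 1 4
f 2 4 3
f 4 1 5
f 4 5 3
f 5 1 6
f 5 6 3
f 6 1 7
f 6 7 3
f 7 1 8
f 7 8 3
f 8 1 9
f 8 9 3
f 9 1 10
f 9 10 3
f 10 1 11
f 10 11 3
f 11 1 12
f 11 12 3
f 12 1 13
f 12 13 3
f 13 1 14
f 13 14 3
f 14 1 15
f 14 15 3
f 15 1 16
f 15 16 3
f 16 1 2
f 16 2 3
f 18 17 20
f 18 20 19
f 20 17 21
f 20 21 19
f 21 17 22
f 21 22 19
f 22 17 23
f 22 23 19
f 23 17 24
f 23 24 19
f 24 17 25
f 24 25 19
f 25 17 26
f 25 26 19
f 26 17 27
f 26 27 19
f 27 17 28
f 27 28 19
f 28 17 29
f 28 29 19
f 29 17 18
f 29 18 19
f 30 67 46
f 67 41 70
f 46 70 35
f 67 70 46
f 30 46 42
f 46 35 47
f 42 47 31
f 46 47 42
f 30 42 51
f 42 31 52
f 51 52 37
f 42 52 51
f 30 51 63
f 51 37 66
f 63 66 40
f 51 66 63
f 30 63 67
f 63 40 71
f 67 71 41
f 63 71 67
f 31 47 58
f 47 35 61
f 58 61 39
f 47 61 58
f 35 70 48
f 70 41 69
f 48 69 34
f 70 69 48
f 41 71 68
f 71 40 64
f 68 64 32
f 71 64 68
f 40 66 65
f 66 37 53
f 65 53 36
f 66 53 65
f 37 52 57
f 52 31 54
f 57 54 38
f 52 54 57
f 33 59 45
f 59 39 60
f 45 60 34
f 59 60 45
f 33 45 43
f 45 34 44
f 43 44 32
f 45 44 43
f 33 43 50
f 43 32 49
f 50 49 36
f 43 49 50
f 33 50 55
f 50 36 56
f 55 56 38
f 50 56 55
f 33 55 59
f 55 38 62
f 59 62 39
f 55 62 59
f 34 60 48
f 60 39 61
f 48 61 35
f 60 61 48
f 32 44 68
f 44 34 69
f 68 69 41
f 44 69 68
f 36 49 65
f 49 32 64
f 65 64 40
f 49 64 65
f 38 56 57
f 56 36 53
f 57 53 37
f 56 53 57
f 39 62 58
f 62 38 54
f 58 54 31
f 62 54 58



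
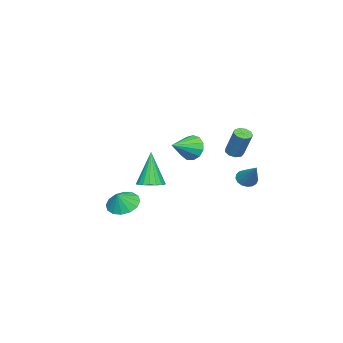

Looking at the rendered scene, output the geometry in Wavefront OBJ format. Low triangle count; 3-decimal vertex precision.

v 1.348 -1.13 -0.049
v 2.07 -0.89 0.166
v 0.792 -1.35 2.069
v 1.889 -0.589 0.15
v 1.601 -0.395 0.094
v 1.263 -0.347 0.01
v 0.942 -0.454 -0.085
v 0.701 -0.694 -0.173
v 0.589 -1.021 -0.237
v 0.627 -1.37 -0.263
v 0.808 -1.671 -0.247
v 1.096 -1.865 -0.191
v 1.434 -1.913 -0.107
v 1.755 -1.807 -0.012
v 1.995 -1.566 0.076
v 2.108 -1.239 0.14
v -0.065 -3.41 -2.355
v 0.723 -3.136 -2.87
v 0.505 -3.49 -1.525
v 0.525 -2.704 -2.692
v 0.169 -2.461 -2.425
v -0.25 -2.473 -2.138
v -0.619 -2.735 -1.91
v -0.839 -3.179 -1.801
v -0.853 -3.684 -1.84
v -0.655 -4.117 -2.018
v -0.299 -4.359 -2.285
v 0.12 -4.348 -2.572
v 0.489 -4.085 -2.8
v 0.709 -3.642 -2.909
v 2.754 1.785 3.496
v 3.16 2.059 2.814
v 4.026 1.215 4.024
v 3.185 2.408 3.132
v 3.073 2.559 3.566
v 2.859 2.465 3.978
v 2.613 2.155 4.237
v 2.411 1.727 4.261
v 2.319 1.318 4.042
v 2.364 1.057 3.65
v 2.534 1.027 3.209
v 2.773 1.238 2.859
v 3.007 1.623 2.712
v -1.913 2.326 1.7
v -1.565 1.932 1.767
v -1.118 2.6 3.367
v -1.467 2.994 3.3
v -1.404 2.214 1.605
v -0.957 2.881 3.205
v -1.482 2.548 1.487
v -1.035 3.215 3.087
v -1.761 2.778 1.469
v -1.314 3.446 3.069
v -2.112 2.797 1.559
v -1.665 3.465 3.159
v -2.37 2.596 1.715
v -1.923 3.263 3.315
v -2.414 2.268 1.864
v -1.967 2.936 3.464
v -2.224 1.968 1.937
v -1.777 2.635 3.536
v -1.889 1.835 1.898
v -1.442 2.503 3.498
v -4.4 2.122 -1.205
v -3.864 1.788 -1.359
v -3.46 3.038 0.085
v -3.852 2.038 -1.544
v -3.966 2.307 -1.652
v -4.179 2.533 -1.658
v -4.443 2.665 -1.559
v -4.697 2.673 -1.38
v -4.883 2.555 -1.16
v -4.958 2.338 -0.951
v -4.906 2.071 -0.8
v -4.737 1.816 -0.741
v -4.492 1.631 -0.789
v -4.225 1.559 -0.932
v -3.999 1.615 -1.138
f 2 1 4
f 2 4 3
f 4 1 5
f 4 5 3
f 5 1 6
f 5 6 3
f 6 1 7
f 6 7 3
f 7 1 8
f 7 8 3
f 8 1 9
f 8 9 3
f 9 1 10
f 9 10 3
f 10 1 11
f 10 11 3
f 11 1 12
f 11 12 3
f 12 1 13
f 12 13 3
f 13 1 14
f 13 14 3
f 14 1 15
f 14 15 3
f 15 1 16
f 15 16 3
f 16 1 2
f 16 2 3
f 18 17 20
f 18 20 19
f 20 17 21
f 20 21 19
f 21 17 22
f 21 22 19
f 22 17 23
f 22 23 19
f 23 17 24
f 23 24 19
f 24 17 25
f 24 25 19
f 25 17 26
f 25 26 19
f 26 17 27
f 26 27 19
f 27 17 28
f 27 28 19
f 28 17 29
f 28 29 19
f 29 17 30
f 29 30 19
f 30 17 18
f 30 18 19
f 32 31 34
f 32 34 33
f 34 31 35
f 34 35 33
f 35 31 36
f 35 36 33
f 36 31 37
f 36 37 33
f 37 31 38
f 37 38 33
f 38 31 39
f 38 39 33
f 39 31 40
f 39 40 33
f 40 31 41
f 40 41 33
f 41 31 42
f 41 42 33
f 42 31 43
f 42 43 33
f 43 31 32
f 43 32 33
f 45 44 48
f 45 48 46
f 46 48 49
f 46 49 47
f 48 44 50
f 48 50 49
f 49 50 51
f 49 51 47
f 50 44 52
f 50 52 51
f 51 52 53
f 51 53 47
f 52 44 54
f 52 54 53
f 53 54 55
f 53 55 47
f 54 44 56
f 54 56 55
f 55 56 57
f 55 57 47
f 56 44 58
f 56 58 57
f 57 58 59
f 57 59 47
f 58 44 60
f 58 60 59
f 59 60 61
f 59 61 47
f 60 44 62
f 60 62 61
f 61 62 63
f 61 63 47
f 62 44 45
f 62 45 63
f 63 45 46
f 63 46 47
f 65 64 67
f 65 67 66
f 67 64 68
f 67 68 66
f 68 64 69
f 68 69 66
f 69 64 70
f 69 70 66
f 70 64 71
f 70 71 66
f 71 64 72
f 71 72 66
f 72 64 73
f 72 73 66
f 73 64 74
f 73 74 66
f 74 64 75
f 74 75 66
f 75 64 76
f 75 76 66
f 76 64 77
f 76 77 66
f 77 64 78
f 77 78 66
f 78 64 65
f 78 65 66



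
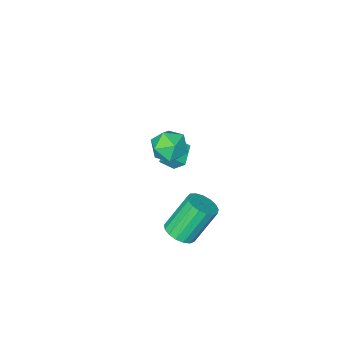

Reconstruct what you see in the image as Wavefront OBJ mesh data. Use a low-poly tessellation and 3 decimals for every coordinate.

v 3.136 3.835 -2.953
v 3.59 3.297 -2.595
v 2.538 3.547 -0.888
v 2.084 4.085 -1.247
v 3.77 3.624 -2.532
v 2.718 3.873 -0.825
v 3.804 3.999 -2.565
v 2.752 4.248 -0.859
v 3.686 4.336 -2.688
v 2.634 4.586 -0.981
v 3.441 4.559 -2.871
v 2.39 4.809 -1.164
v 3.127 4.616 -3.073
v 2.075 4.866 -1.367
v 2.815 4.494 -3.248
v 1.763 4.744 -1.541
v 2.576 4.221 -3.355
v 1.524 4.471 -1.649
v 2.465 3.86 -3.37
v 1.414 4.109 -1.664
v 2.509 3.493 -3.29
v 1.457 3.742 -1.583
v 2.695 3.204 -3.132
v 1.644 3.454 -1.426
v 2.983 3.06 -2.934
v 1.931 3.31 -1.228
v 3.306 3.094 -2.74
v 2.254 3.343 -1.034
v 0.863 0.427 -1.008
v 0.607 0.942 -0.424
v 1.666 1.197 -1.336
v 1.41 1.713 -0.752
v 1.41 0.087 -0.468
v 1.154 0.603 0.116
v 2.213 0.858 -0.796
v 1.957 1.373 -0.212
v 2.958 4.174 3.013
v 3.54 4.074 3.697
v 3.28 2.826 2.543
v 3.862 2.726 3.227
v 2.973 2.761 3.391
v 2.774 3.594 3.681
v 4.046 3.306 2.559
v 3.847 4.139 2.849
v 4.212 3.538 3.417
v 3.55 3.2 3.931
v 3.27 3.7 2.309
v 2.608 3.362 2.823
f 2 1 5
f 2 5 3
f 3 5 6
f 3 6 4
f 5 1 7
f 5 7 6
f 6 7 8
f 6 8 4
f 7 1 9
f 7 9 8
f 8 9 10
f 8 10 4
f 9 1 11
f 9 11 10
f 10 11 12
f 10 12 4
f 11 1 13
f 11 13 12
f 12 13 14
f 12 14 4
f 13 1 15
f 13 15 14
f 14 15 16
f 14 16 4
f 15 1 17
f 15 17 16
f 16 17 18
f 16 18 4
f 17 1 19
f 17 19 18
f 18 19 20
f 18 20 4
f 19 1 21
f 19 21 20
f 20 21 22
f 20 22 4
f 21 1 23
f 21 23 22
f 22 23 24
f 22 24 4
f 23 1 25
f 23 25 24
f 24 25 26
f 24 26 4
f 25 1 27
f 25 27 26
f 26 27 28
f 26 28 4
f 27 1 2
f 27 2 28
f 28 2 3
f 28 3 4
f 30 32 29
f 33 30 29
f 29 32 31
f 31 33 29
f 30 36 32
f 34 30 33
f 34 36 30
f 32 36 31
f 35 33 31
f 31 36 35
f 35 34 33
f 36 34 35
f 37 48 42
f 37 42 38
f 37 38 44
f 37 44 47
f 37 47 48
f 38 42 46
f 42 48 41
f 48 47 39
f 47 44 43
f 44 38 45
f 40 46 41
f 40 41 39
f 40 39 43
f 40 43 45
f 40 45 46
f 41 46 42
f 39 41 48
f 43 39 47
f 45 43 44
f 46 45 38



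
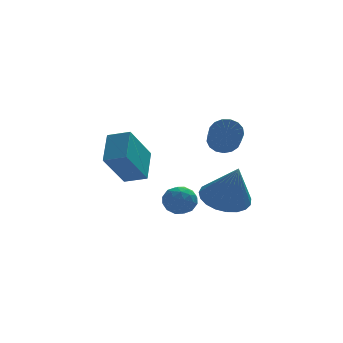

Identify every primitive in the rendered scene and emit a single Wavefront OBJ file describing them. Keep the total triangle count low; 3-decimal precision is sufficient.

v 2.34 4.721 2.779
v 2.818 4.882 3.189
v 2.537 3.221 4.171
v 2.06 3.059 3.761
v 2.563 5.003 3.32
v 2.282 3.342 4.303
v 2.257 5.059 3.327
v 1.976 3.398 4.31
v 1.97 5.037 3.209
v 1.689 3.376 4.191
v 1.768 4.943 2.992
v 1.487 3.282 3.974
v 1.697 4.798 2.726
v 1.417 3.137 3.708
v 1.774 4.635 2.472
v 1.493 2.974 3.455
v 1.98 4.492 2.289
v 1.699 2.831 3.271
v 2.269 4.401 2.218
v 1.988 2.74 3.2
v 2.574 4.383 2.275
v 2.293 2.722 3.257
v 2.826 4.443 2.448
v 2.545 2.782 3.43
v 2.966 4.566 2.696
v 2.686 2.905 3.679
v 2.963 4.725 2.964
v 2.683 3.064 3.946
v 0.416 2.851 0.736
v 0.824 2.3 0.842
v -0.484 2.18 0.718
v -0.076 1.629 0.824
v -0.166 2.096 1.329
v 0.39 2.511 1.34
v -0.05 1.969 0.22
v 0.506 2.384 0.231
v 0.536 1.755 0.523
v 0.464 1.833 1.208
v -0.124 2.647 0.352
v -0.196 2.725 1.037
v 0.699 2.634 0.79
v -0.359 1.846 0.77
v -0.412 2.12 1.067
v -0.172 1.796 1.129
v 0.444 2.758 1.083
v 0.684 2.434 1.146
v 0.102 2.315 1.432
v -0.344 2.046 0.414
v -0.104 1.722 0.477
v 0.512 2.684 0.431
v 0.752 2.36 0.493
v 0.238 2.165 0.128
v 0.77 1.99 0.665
v 0.241 1.596 0.655
v 0.256 1.796 0.299
v 0.583 2.04 0.306
v 0.728 2.036 1.068
v 0.198 1.642 1.058
v 0.145 1.916 1.355
v 0.472 2.16 1.361
v 0.558 1.716 0.881
v 0.142 2.838 0.502
v -0.388 2.444 0.492
v -0.132 2.32 0.199
v 0.195 2.564 0.205
v 0.099 2.884 0.905
v -0.43 2.49 0.895
v -0.243 2.44 1.254
v 0.084 2.684 1.261
v -0.218 2.764 0.679
v 2.058 3.159 0.428
v 2.988 3.553 0.427
v 2.382 2.401 2.152
v 2.763 3.86 0.605
v 2.417 4.046 0.752
v 2.008 4.079 0.842
v 1.608 3.952 0.862
v 1.286 3.688 0.806
v 1.097 3.333 0.685
v 1.075 2.948 0.52
v 1.223 2.599 0.339
v 1.515 2.347 0.173
v 1.901 2.235 0.052
v 2.315 2.283 -0.005
v 2.684 2.483 0.014
v 2.945 2.799 0.104
v 3.052 3.178 0.25
v -2.24 -0.592 4.16
v -1.918 0.494 4.948
v -2.992 -0.186 3.908
v -2.669 0.9 4.696
v -1.391 0.14 2.804
v -1.068 1.226 3.592
v -2.142 0.546 2.552
v -1.82 1.632 3.34
f 2 1 5
f 2 5 3
f 3 5 6
f 3 6 4
f 5 1 7
f 5 7 6
f 6 7 8
f 6 8 4
f 7 1 9
f 7 9 8
f 8 9 10
f 8 10 4
f 9 1 11
f 9 11 10
f 10 11 12
f 10 12 4
f 11 1 13
f 11 13 12
f 12 13 14
f 12 14 4
f 13 1 15
f 13 15 14
f 14 15 16
f 14 16 4
f 15 1 17
f 15 17 16
f 16 17 18
f 16 18 4
f 17 1 19
f 17 19 18
f 18 19 20
f 18 20 4
f 19 1 21
f 19 21 20
f 20 21 22
f 20 22 4
f 21 1 23
f 21 23 22
f 22 23 24
f 22 24 4
f 23 1 25
f 23 25 24
f 24 25 26
f 24 26 4
f 25 1 27
f 25 27 26
f 26 27 28
f 26 28 4
f 27 1 2
f 27 2 28
f 28 2 3
f 28 3 4
f 29 66 45
f 66 40 69
f 45 69 34
f 66 69 45
f 29 45 41
f 45 34 46
f 41 46 30
f 45 46 41
f 29 41 50
f 41 30 51
f 50 51 36
f 41 51 50
f 29 50 62
f 50 36 65
f 62 65 39
f 50 65 62
f 29 62 66
f 62 39 70
f 66 70 40
f 62 70 66
f 30 46 57
f 46 34 60
f 57 60 38
f 46 60 57
f 34 69 47
f 69 40 68
f 47 68 33
f 69 68 47
f 40 70 67
f 70 39 63
f 67 63 31
f 70 63 67
f 39 65 64
f 65 36 52
f 64 52 35
f 65 52 64
f 36 51 56
f 51 30 53
f 56 53 37
f 51 53 56
f 32 58 44
f 58 38 59
f 44 59 33
f 58 59 44
f 32 44 42
f 44 33 43
f 42 43 31
f 44 43 42
f 32 42 49
f 42 31 48
f 49 48 35
f 42 48 49
f 32 49 54
f 49 35 55
f 54 55 37
f 49 55 54
f 32 54 58
f 54 37 61
f 58 61 38
f 54 61 58
f 33 59 47
f 59 38 60
f 47 60 34
f 59 60 47
f 31 43 67
f 43 33 68
f 67 68 40
f 43 68 67
f 35 48 64
f 48 31 63
f 64 63 39
f 48 63 64
f 37 55 56
f 55 35 52
f 56 52 36
f 55 52 56
f 38 61 57
f 61 37 53
f 57 53 30
f 61 53 57
f 72 71 74
f 72 74 73
f 74 71 75
f 74 75 73
f 75 71 76
f 75 76 73
f 76 71 77
f 76 77 73
f 77 71 78
f 77 78 73
f 78 71 79
f 78 79 73
f 79 71 80
f 79 80 73
f 80 71 81
f 80 81 73
f 81 71 82
f 81 82 73
f 82 71 83
f 82 83 73
f 83 71 84
f 83 84 73
f 84 71 85
f 84 85 73
f 85 71 86
f 85 86 73
f 86 71 87
f 86 87 73
f 87 71 72
f 87 72 73
f 89 91 88
f 92 89 88
f 88 91 90
f 90 92 88
f 89 95 91
f 93 89 92
f 93 95 89
f 91 95 90
f 94 92 90
f 90 95 94
f 94 93 92
f 95 93 94



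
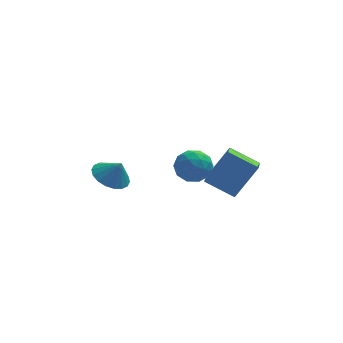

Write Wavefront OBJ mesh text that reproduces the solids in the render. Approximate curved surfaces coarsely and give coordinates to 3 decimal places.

v -3.696 2.149 1.127
v -3.12 2.865 0.984
v -3.224 1.951 2.033
v -3.435 3.04 1.187
v -3.802 3.039 1.378
v -4.148 2.861 1.519
v -4.405 2.542 1.583
v -4.521 2.146 1.557
v -4.474 1.75 1.445
v -4.272 1.433 1.271
v -3.957 1.259 1.068
v -3.59 1.26 0.877
v -3.244 1.438 0.735
v -2.987 1.756 0.672
v -2.871 2.152 0.698
v -2.919 2.548 0.809
v 1.552 0.031 1.247
v 1.382 -0.962 1.607
v 0.31 0.503 1.965
v 0.141 -0.49 2.325
v 2.579 0.41 2.775
v 2.41 -0.583 3.135
v 1.338 0.882 3.493
v 1.168 -0.111 3.853
v -0.323 -0.459 4.181
v 0.35 -0.749 3.707
v -1.09 -1.571 3.773
v -0.417 -1.861 3.299
v -0.373 -1.87 4.17
v 0.101 -1.182 4.423
v -0.841 -1.138 3.057
v -0.367 -0.45 3.31
v 0.03 -1.168 3.013
v 0.319 -1.621 3.701
v -1.059 -0.699 3.779
v -0.77 -1.152 4.467
v 0.081 -0.506 3.98
v -0.821 -1.814 3.5
v -0.795 -1.819 4.012
v -0.4 -1.989 3.733
v -0.065 -0.761 4.401
v 0.33 -0.931 4.122
v -0.095 -1.59 4.394
v -1.07 -1.389 3.358
v -0.675 -1.559 3.079
v -0.34 -0.331 3.747
v 0.055 -0.501 3.468
v -0.645 -0.73 3.086
v 0.288 -0.923 3.293
v -0.163 -1.577 3.053
v -0.412 -1.152 2.911
v -0.133 -0.748 3.06
v 0.458 -1.189 3.698
v 0.007 -1.843 3.457
v 0.033 -1.848 3.97
v 0.312 -1.444 4.118
v 0.27 -1.436 3.289
v -0.747 -0.477 4.023
v -1.198 -1.131 3.782
v -1.052 -0.876 3.362
v -0.773 -0.472 3.51
v -0.577 -0.743 4.427
v -1.028 -1.397 4.187
v -0.607 -1.572 4.42
v -0.328 -1.168 4.569
v -1.01 -0.884 4.191
f 2 1 4
f 2 4 3
f 4 1 5
f 4 5 3
f 5 1 6
f 5 6 3
f 6 1 7
f 6 7 3
f 7 1 8
f 7 8 3
f 8 1 9
f 8 9 3
f 9 1 10
f 9 10 3
f 10 1 11
f 10 11 3
f 11 1 12
f 11 12 3
f 12 1 13
f 12 13 3
f 13 1 14
f 13 14 3
f 14 1 15
f 14 15 3
f 15 1 16
f 15 16 3
f 16 1 2
f 16 2 3
f 18 20 17
f 21 18 17
f 17 20 19
f 19 21 17
f 18 24 20
f 22 18 21
f 22 24 18
f 20 24 19
f 23 21 19
f 19 24 23
f 23 22 21
f 24 22 23
f 25 62 41
f 62 36 65
f 41 65 30
f 62 65 41
f 25 41 37
f 41 30 42
f 37 42 26
f 41 42 37
f 25 37 46
f 37 26 47
f 46 47 32
f 37 47 46
f 25 46 58
f 46 32 61
f 58 61 35
f 46 61 58
f 25 58 62
f 58 35 66
f 62 66 36
f 58 66 62
f 26 42 53
f 42 30 56
f 53 56 34
f 42 56 53
f 30 65 43
f 65 36 64
f 43 64 29
f 65 64 43
f 36 66 63
f 66 35 59
f 63 59 27
f 66 59 63
f 35 61 60
f 61 32 48
f 60 48 31
f 61 48 60
f 32 47 52
f 47 26 49
f 52 49 33
f 47 49 52
f 28 54 40
f 54 34 55
f 40 55 29
f 54 55 40
f 28 40 38
f 40 29 39
f 38 39 27
f 40 39 38
f 28 38 45
f 38 27 44
f 45 44 31
f 38 44 45
f 28 45 50
f 45 31 51
f 50 51 33
f 45 51 50
f 28 50 54
f 50 33 57
f 54 57 34
f 50 57 54
f 29 55 43
f 55 34 56
f 43 56 30
f 55 56 43
f 27 39 63
f 39 29 64
f 63 64 36
f 39 64 63
f 31 44 60
f 44 27 59
f 60 59 35
f 44 59 60
f 33 51 52
f 51 31 48
f 52 48 32
f 51 48 52
f 34 57 53
f 57 33 49
f 53 49 26
f 57 49 53



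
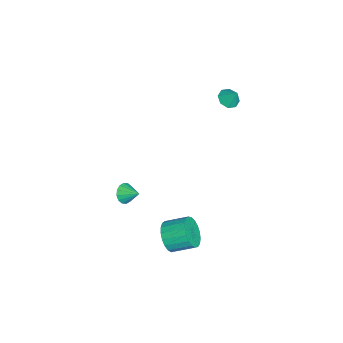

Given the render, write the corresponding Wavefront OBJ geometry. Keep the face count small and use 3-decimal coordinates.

v -3.743 2.523 3.191
v -3.223 2.118 3.231
v -3.437 2.997 4.029
v -3.125 2.533 2.96
v -3.389 2.942 2.825
v -3.86 3.105 2.904
v -4.263 2.927 3.152
v -4.361 2.512 3.422
v -4.097 2.103 3.558
v -3.625 1.94 3.478
v 0.972 -2.558 -1.057
v 1.367 -2.442 -1.56
v 1.388 -1.742 -0.543
v 1.09 -2.262 -1.623
v 0.781 -2.161 -1.534
v 0.524 -2.166 -1.317
v 0.387 -2.277 -1.031
v 0.407 -2.463 -0.751
v 0.578 -2.674 -0.553
v 0.855 -2.855 -0.49
v 1.163 -2.956 -0.579
v 1.42 -2.95 -0.796
v 1.558 -2.84 -1.083
v 1.538 -2.654 -1.362
v 3.573 0.057 -1.787
v 3.998 -0.312 -1.022
v 4.012 0.933 -0.428
v 3.587 1.303 -1.193
v 4.307 -0.209 -1.246
v 4.321 1.037 -0.652
v 4.489 -0.06 -1.563
v 4.503 1.186 -0.969
v 4.512 0.11 -1.919
v 4.526 1.355 -1.325
v 4.373 0.27 -2.252
v 4.387 1.516 -1.659
v 4.096 0.394 -2.505
v 4.11 1.639 -1.911
v 3.728 0.459 -2.634
v 3.742 1.705 -2.04
v 3.334 0.455 -2.616
v 3.347 1.701 -2.022
v 2.98 0.382 -2.454
v 2.994 1.628 -1.861
v 2.73 0.253 -2.178
v 2.744 1.499 -1.584
v 2.625 0.09 -1.834
v 2.639 1.336 -1.24
v 2.684 -0.079 -1.481
v 2.698 1.167 -0.888
v 2.897 -0.224 -1.182
v 2.911 1.022 -0.588
v 3.226 -0.32 -0.987
v 3.24 0.925 -0.393
v 3.616 -0.352 -0.93
v 3.63 0.894 -0.337
f 2 1 4
f 2 4 3
f 4 1 5
f 4 5 3
f 5 1 6
f 5 6 3
f 6 1 7
f 6 7 3
f 7 1 8
f 7 8 3
f 8 1 9
f 8 9 3
f 9 1 10
f 9 10 3
f 10 1 2
f 10 2 3
f 12 11 14
f 12 14 13
f 14 11 15
f 14 15 13
f 15 11 16
f 15 16 13
f 16 11 17
f 16 17 13
f 17 11 18
f 17 18 13
f 18 11 19
f 18 19 13
f 19 11 20
f 19 20 13
f 20 11 21
f 20 21 13
f 21 11 22
f 21 22 13
f 22 11 23
f 22 23 13
f 23 11 24
f 23 24 13
f 24 11 12
f 24 12 13
f 26 25 29
f 26 29 27
f 27 29 30
f 27 30 28
f 29 25 31
f 29 31 30
f 30 31 32
f 30 32 28
f 31 25 33
f 31 33 32
f 32 33 34
f 32 34 28
f 33 25 35
f 33 35 34
f 34 35 36
f 34 36 28
f 35 25 37
f 35 37 36
f 36 37 38
f 36 38 28
f 37 25 39
f 37 39 38
f 38 39 40
f 38 40 28
f 39 25 41
f 39 41 40
f 40 41 42
f 40 42 28
f 41 25 43
f 41 43 42
f 42 43 44
f 42 44 28
f 43 25 45
f 43 45 44
f 44 45 46
f 44 46 28
f 45 25 47
f 45 47 46
f 46 47 48
f 46 48 28
f 47 25 49
f 47 49 48
f 48 49 50
f 48 50 28
f 49 25 51
f 49 51 50
f 50 51 52
f 50 52 28
f 51 25 53
f 51 53 52
f 52 53 54
f 52 54 28
f 53 25 55
f 53 55 54
f 54 55 56
f 54 56 28
f 55 25 26
f 55 26 56
f 56 26 27
f 56 27 28



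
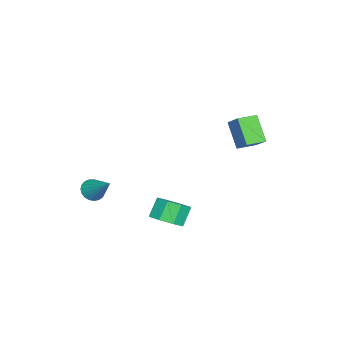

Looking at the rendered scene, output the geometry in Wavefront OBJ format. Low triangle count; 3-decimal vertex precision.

v 1.069 0.628 -4.21
v 1.664 1.111 -3.918
v 1.086 1.315 -3.078
v 0.491 0.832 -3.37
v 1.254 1.424 -4.276
v 0.676 1.628 -3.436
v 0.736 1.271 -4.595
v 0.158 1.475 -3.755
v 0.413 0.741 -4.689
v -0.165 0.945 -3.849
v 0.474 0.145 -4.502
v -0.104 0.349 -3.662
v 0.884 -0.168 -4.144
v 0.306 0.036 -3.304
v 1.402 -0.015 -3.825
v 0.824 0.189 -2.985
v 1.725 0.515 -3.731
v 1.147 0.719 -2.891
v 0.738 -2.714 -3.012
v 1.205 -3.074 -2.996
v 1.482 -1.706 -1.968
v 1.263 -2.924 -3.182
v 1.229 -2.738 -3.338
v 1.111 -2.548 -3.438
v 0.928 -2.386 -3.464
v 0.713 -2.281 -3.412
v 0.502 -2.251 -3.29
v 0.331 -2.301 -3.121
v 0.232 -2.422 -2.932
v 0.219 -2.594 -2.758
v 0.297 -2.787 -2.627
v 0.451 -2.967 -2.563
v 0.654 -3.103 -2.576
v 0.872 -3.172 -2.665
v 1.067 -3.162 -2.813
v -3.406 3.506 -1.62
v -4.125 2.916 -0.456
v -2.735 4.103 -0.903
v -3.454 3.514 0.261
v -2.786 2.786 -1.601
v -3.505 2.197 -0.437
v -2.115 3.384 -0.884
v -2.834 2.794 0.28
f 2 1 5
f 2 5 3
f 3 5 6
f 3 6 4
f 5 1 7
f 5 7 6
f 6 7 8
f 6 8 4
f 7 1 9
f 7 9 8
f 8 9 10
f 8 10 4
f 9 1 11
f 9 11 10
f 10 11 12
f 10 12 4
f 11 1 13
f 11 13 12
f 12 13 14
f 12 14 4
f 13 1 15
f 13 15 14
f 14 15 16
f 14 16 4
f 15 1 17
f 15 17 16
f 16 17 18
f 16 18 4
f 17 1 2
f 17 2 18
f 18 2 3
f 18 3 4
f 20 19 22
f 20 22 21
f 22 19 23
f 22 23 21
f 23 19 24
f 23 24 21
f 24 19 25
f 24 25 21
f 25 19 26
f 25 26 21
f 26 19 27
f 26 27 21
f 27 19 28
f 27 28 21
f 28 19 29
f 28 29 21
f 29 19 30
f 29 30 21
f 30 19 31
f 30 31 21
f 31 19 32
f 31 32 21
f 32 19 33
f 32 33 21
f 33 19 34
f 33 34 21
f 34 19 35
f 34 35 21
f 35 19 20
f 35 20 21
f 37 39 36
f 40 37 36
f 36 39 38
f 38 40 36
f 37 43 39
f 41 37 40
f 41 43 37
f 39 43 38
f 42 40 38
f 38 43 42
f 42 41 40
f 43 41 42



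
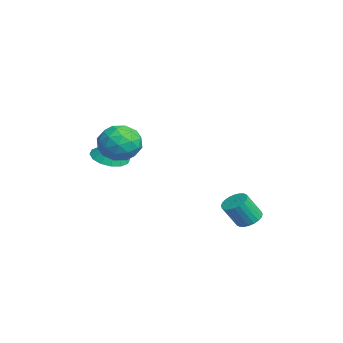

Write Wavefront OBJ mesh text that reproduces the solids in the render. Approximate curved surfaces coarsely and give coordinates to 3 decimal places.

v 1.649 4.044 -2.819
v 2.089 4.535 -2.582
v 2.27 3.787 -1.365
v 1.831 3.296 -1.601
v 1.85 4.628 -2.489
v 2.031 3.88 -1.272
v 1.58 4.633 -2.446
v 1.762 3.885 -1.229
v 1.321 4.548 -2.46
v 1.502 3.8 -1.243
v 1.112 4.386 -2.528
v 1.293 3.638 -1.311
v 0.985 4.172 -2.641
v 1.166 3.424 -1.424
v 0.958 3.939 -2.78
v 1.14 3.191 -1.563
v 1.037 3.722 -2.926
v 1.219 2.974 -1.708
v 1.21 3.553 -3.055
v 1.391 2.805 -1.838
v 1.449 3.46 -3.148
v 1.63 2.712 -1.931
v 1.718 3.455 -3.191
v 1.9 2.707 -1.974
v 1.978 3.54 -3.177
v 2.159 2.792 -1.96
v 2.187 3.702 -3.109
v 2.368 2.954 -1.892
v 2.314 3.916 -2.996
v 2.495 3.168 -1.779
v 2.34 4.149 -2.857
v 2.522 3.401 -1.64
v 2.261 4.366 -2.712
v 2.443 3.618 -1.494
v 2.903 -1.214 2.508
v 3.959 -1.386 2.732
v 2.541 -2.894 2.928
v 3.597 -3.066 3.152
v 2.998 -2.419 3.8
v 3.222 -1.381 3.54
v 3.278 -2.899 2.12
v 3.502 -1.861 1.86
v 4.191 -2.427 2.493
v 4.018 -2.13 3.531
v 2.482 -2.15 2.129
v 2.309 -1.853 3.167
v 3.463 -1.152 2.583
v 3.037 -3.128 3.077
v 2.685 -2.747 3.457
v 3.306 -2.848 3.589
v 3.03 -1.149 3.058
v 3.651 -1.25 3.19
v 3.086 -1.858 3.817
v 2.849 -3.03 2.47
v 3.47 -3.131 2.602
v 3.194 -1.432 2.071
v 3.815 -1.533 2.203
v 3.414 -2.422 1.843
v 4.22 -1.865 2.574
v 4.007 -2.853 2.821
v 3.819 -2.755 2.214
v 3.951 -2.145 2.062
v 4.118 -1.691 3.185
v 3.906 -2.679 3.431
v 3.554 -2.298 3.812
v 3.685 -1.688 3.659
v 4.255 -2.303 3.044
v 2.594 -1.601 2.229
v 2.382 -2.589 2.475
v 2.815 -2.592 2.001
v 2.946 -1.982 1.848
v 2.493 -1.427 2.839
v 2.28 -2.415 3.086
v 2.549 -2.135 3.598
v 2.681 -1.525 3.446
v 2.245 -1.977 2.616
v -1.949 -2.057 0.194
v -1.121 -2.58 0.049
v -1.551 -1.763 1.406
v -1.006 -2.104 -0.104
v -1.144 -1.616 -0.178
v -1.498 -1.246 -0.151
v -1.972 -1.094 -0.033
v -2.441 -1.199 0.147
v -2.777 -1.535 0.339
v -2.892 -2.01 0.492
v -2.754 -2.498 0.565
v -2.4 -2.868 0.539
v -1.926 -3.021 0.42
v -1.458 -2.915 0.241
f 2 1 5
f 2 5 3
f 3 5 6
f 3 6 4
f 5 1 7
f 5 7 6
f 6 7 8
f 6 8 4
f 7 1 9
f 7 9 8
f 8 9 10
f 8 10 4
f 9 1 11
f 9 11 10
f 10 11 12
f 10 12 4
f 11 1 13
f 11 13 12
f 12 13 14
f 12 14 4
f 13 1 15
f 13 15 14
f 14 15 16
f 14 16 4
f 15 1 17
f 15 17 16
f 16 17 18
f 16 18 4
f 17 1 19
f 17 19 18
f 18 19 20
f 18 20 4
f 19 1 21
f 19 21 20
f 20 21 22
f 20 22 4
f 21 1 23
f 21 23 22
f 22 23 24
f 22 24 4
f 23 1 25
f 23 25 24
f 24 25 26
f 24 26 4
f 25 1 27
f 25 27 26
f 26 27 28
f 26 28 4
f 27 1 29
f 27 29 28
f 28 29 30
f 28 30 4
f 29 1 31
f 29 31 30
f 30 31 32
f 30 32 4
f 31 1 33
f 31 33 32
f 32 33 34
f 32 34 4
f 33 1 2
f 33 2 34
f 34 2 3
f 34 3 4
f 35 72 51
f 72 46 75
f 51 75 40
f 72 75 51
f 35 51 47
f 51 40 52
f 47 52 36
f 51 52 47
f 35 47 56
f 47 36 57
f 56 57 42
f 47 57 56
f 35 56 68
f 56 42 71
f 68 71 45
f 56 71 68
f 35 68 72
f 68 45 76
f 72 76 46
f 68 76 72
f 36 52 63
f 52 40 66
f 63 66 44
f 52 66 63
f 40 75 53
f 75 46 74
f 53 74 39
f 75 74 53
f 46 76 73
f 76 45 69
f 73 69 37
f 76 69 73
f 45 71 70
f 71 42 58
f 70 58 41
f 71 58 70
f 42 57 62
f 57 36 59
f 62 59 43
f 57 59 62
f 38 64 50
f 64 44 65
f 50 65 39
f 64 65 50
f 38 50 48
f 50 39 49
f 48 49 37
f 50 49 48
f 38 48 55
f 48 37 54
f 55 54 41
f 48 54 55
f 38 55 60
f 55 41 61
f 60 61 43
f 55 61 60
f 38 60 64
f 60 43 67
f 64 67 44
f 60 67 64
f 39 65 53
f 65 44 66
f 53 66 40
f 65 66 53
f 37 49 73
f 49 39 74
f 73 74 46
f 49 74 73
f 41 54 70
f 54 37 69
f 70 69 45
f 54 69 70
f 43 61 62
f 61 41 58
f 62 58 42
f 61 58 62
f 44 67 63
f 67 43 59
f 63 59 36
f 67 59 63
f 78 77 80
f 78 80 79
f 80 77 81
f 80 81 79
f 81 77 82
f 81 82 79
f 82 77 83
f 82 83 79
f 83 77 84
f 83 84 79
f 84 77 85
f 84 85 79
f 85 77 86
f 85 86 79
f 86 77 87
f 86 87 79
f 87 77 88
f 87 88 79
f 88 77 89
f 88 89 79
f 89 77 90
f 89 90 79
f 90 77 78
f 90 78 79



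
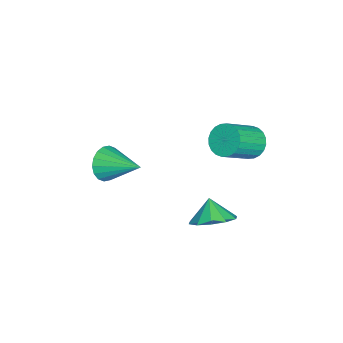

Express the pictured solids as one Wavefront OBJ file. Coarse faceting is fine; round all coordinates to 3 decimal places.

v -2.321 2.641 -1.618
v -1.791 2.639 -2.163
v -0.709 1.777 -1.107
v -1.239 1.779 -0.562
v -1.728 2.891 -2.021
v -0.646 2.03 -0.965
v -1.755 3.106 -1.819
v -0.673 2.245 -0.762
v -1.868 3.25 -1.585
v -0.786 2.389 -0.529
v -2.05 3.301 -1.357
v -0.968 2.44 -0.301
v -2.273 3.252 -1.168
v -1.192 2.39 -0.112
v -2.504 3.109 -1.048
v -1.422 2.248 0.008
v -2.707 2.895 -1.015
v -1.625 2.034 0.041
v -2.851 2.643 -1.073
v -1.769 1.781 -0.017
v -2.914 2.39 -1.215
v -1.832 1.529 -0.159
v -2.887 2.175 -1.418
v -1.805 1.314 -0.361
v -2.774 2.031 -1.651
v -1.692 1.17 -0.595
v -2.592 1.98 -1.879
v -1.51 1.119 -0.823
v -2.368 2.03 -2.068
v -1.287 1.168 -1.012
v -2.138 2.172 -2.188
v -1.056 1.311 -1.132
v -1.935 2.386 -2.221
v -0.853 1.525 -1.165
v -0.509 -2.721 -2.229
v -0.163 -3.159 -1.628
v 0.149 -1.219 -1.511
v 0.098 -3.152 -1.883
v 0.238 -3.059 -2.207
v 0.231 -2.899 -2.535
v 0.077 -2.704 -2.802
v -0.193 -2.512 -2.956
v -0.525 -2.362 -2.966
v -0.854 -2.283 -2.83
v -1.115 -2.291 -2.574
v -1.256 -2.384 -2.251
v -1.248 -2.544 -1.923
v -1.095 -2.739 -1.655
v -0.825 -2.93 -1.502
v -0.492 -3.08 -1.492
v 1.521 1.848 -2.883
v 2.253 1.365 -2.517
v 0.959 1.592 -2.097
v 2.281 1.916 -2.317
v 2.02 2.441 -2.333
v 1.568 2.74 -2.56
v 1.098 2.698 -2.91
v 0.79 2.331 -3.249
v 0.762 1.78 -3.449
v 1.023 1.254 -3.433
v 1.475 0.956 -3.206
v 1.945 0.998 -2.856
f 2 1 5
f 2 5 3
f 3 5 6
f 3 6 4
f 5 1 7
f 5 7 6
f 6 7 8
f 6 8 4
f 7 1 9
f 7 9 8
f 8 9 10
f 8 10 4
f 9 1 11
f 9 11 10
f 10 11 12
f 10 12 4
f 11 1 13
f 11 13 12
f 12 13 14
f 12 14 4
f 13 1 15
f 13 15 14
f 14 15 16
f 14 16 4
f 15 1 17
f 15 17 16
f 16 17 18
f 16 18 4
f 17 1 19
f 17 19 18
f 18 19 20
f 18 20 4
f 19 1 21
f 19 21 20
f 20 21 22
f 20 22 4
f 21 1 23
f 21 23 22
f 22 23 24
f 22 24 4
f 23 1 25
f 23 25 24
f 24 25 26
f 24 26 4
f 25 1 27
f 25 27 26
f 26 27 28
f 26 28 4
f 27 1 29
f 27 29 28
f 28 29 30
f 28 30 4
f 29 1 31
f 29 31 30
f 30 31 32
f 30 32 4
f 31 1 33
f 31 33 32
f 32 33 34
f 32 34 4
f 33 1 2
f 33 2 34
f 34 2 3
f 34 3 4
f 36 35 38
f 36 38 37
f 38 35 39
f 38 39 37
f 39 35 40
f 39 40 37
f 40 35 41
f 40 41 37
f 41 35 42
f 41 42 37
f 42 35 43
f 42 43 37
f 43 35 44
f 43 44 37
f 44 35 45
f 44 45 37
f 45 35 46
f 45 46 37
f 46 35 47
f 46 47 37
f 47 35 48
f 47 48 37
f 48 35 49
f 48 49 37
f 49 35 50
f 49 50 37
f 50 35 36
f 50 36 37
f 52 51 54
f 52 54 53
f 54 51 55
f 54 55 53
f 55 51 56
f 55 56 53
f 56 51 57
f 56 57 53
f 57 51 58
f 57 58 53
f 58 51 59
f 58 59 53
f 59 51 60
f 59 60 53
f 60 51 61
f 60 61 53
f 61 51 62
f 61 62 53
f 62 51 52
f 62 52 53



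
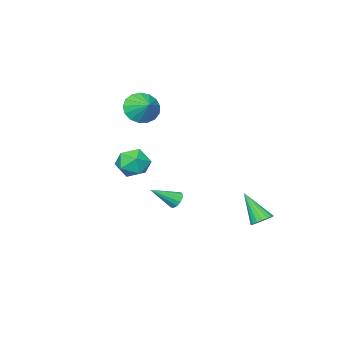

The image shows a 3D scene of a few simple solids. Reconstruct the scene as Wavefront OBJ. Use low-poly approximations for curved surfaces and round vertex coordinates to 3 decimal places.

v 2.375 1.938 -1.377
v 2.651 1.829 -1.829
v 3.565 1.322 -0.503
v 2.733 2.109 -1.744
v 2.702 2.335 -1.542
v 2.567 2.435 -1.289
v 2.371 2.377 -1.063
v 2.176 2.179 -0.937
v 2.045 1.905 -0.951
v 2.018 1.642 -1.101
v 2.105 1.472 -1.338
v 2.277 1.45 -1.588
v 2.481 1.583 -1.771
v -0.562 -3.885 2.552
v 0.447 -4.098 2.355
v -0.238 -2.895 3.148
v 0.305 -3.815 1.964
v -0.035 -3.549 1.708
v -0.496 -3.359 1.645
v -0.972 -3.29 1.789
v -1.355 -3.357 2.109
v -1.556 -3.545 2.529
v -1.529 -3.811 2.955
v -1.281 -4.093 3.288
v -0.868 -4.328 3.453
v -0.385 -4.461 3.411
v 0.057 -4.462 3.172
v 0.357 -4.331 2.791
v 0.865 -1.56 -0.242
v 1.81 -1.675 0.179
v 1.03 -3.045 -1.019
v 1.975 -3.16 -0.598
v 1.128 -3.205 0.005
v 1.026 -2.288 0.485
v 1.814 -2.432 -1.325
v 1.712 -1.515 -0.845
v 2.397 -2.214 -0.491
v 1.973 -2.692 0.331
v 0.867 -2.028 -1.171
v 0.443 -2.506 -0.349
v -2.053 3.582 -3.681
v -1.647 3.176 -4.026
v -1.987 2.318 -2.119
v -1.456 3.358 -3.887
v -1.384 3.585 -3.707
v -1.444 3.81 -3.522
v -1.624 3.991 -3.368
v -1.89 4.09 -3.276
v -2.188 4.089 -3.264
v -2.459 3.988 -3.335
v -2.65 3.806 -3.474
v -2.723 3.579 -3.654
v -2.663 3.354 -3.84
v -2.482 3.173 -3.994
v -2.216 3.073 -4.085
v -1.918 3.075 -4.097
f 2 1 4
f 2 4 3
f 4 1 5
f 4 5 3
f 5 1 6
f 5 6 3
f 6 1 7
f 6 7 3
f 7 1 8
f 7 8 3
f 8 1 9
f 8 9 3
f 9 1 10
f 9 10 3
f 10 1 11
f 10 11 3
f 11 1 12
f 11 12 3
f 12 1 13
f 12 13 3
f 13 1 2
f 13 2 3
f 15 14 17
f 15 17 16
f 17 14 18
f 17 18 16
f 18 14 19
f 18 19 16
f 19 14 20
f 19 20 16
f 20 14 21
f 20 21 16
f 21 14 22
f 21 22 16
f 22 14 23
f 22 23 16
f 23 14 24
f 23 24 16
f 24 14 25
f 24 25 16
f 25 14 26
f 25 26 16
f 26 14 27
f 26 27 16
f 27 14 28
f 27 28 16
f 28 14 15
f 28 15 16
f 29 40 34
f 29 34 30
f 29 30 36
f 29 36 39
f 29 39 40
f 30 34 38
f 34 40 33
f 40 39 31
f 39 36 35
f 36 30 37
f 32 38 33
f 32 33 31
f 32 31 35
f 32 35 37
f 32 37 38
f 33 38 34
f 31 33 40
f 35 31 39
f 37 35 36
f 38 37 30
f 42 41 44
f 42 44 43
f 44 41 45
f 44 45 43
f 45 41 46
f 45 46 43
f 46 41 47
f 46 47 43
f 47 41 48
f 47 48 43
f 48 41 49
f 48 49 43
f 49 41 50
f 49 50 43
f 50 41 51
f 50 51 43
f 51 41 52
f 51 52 43
f 52 41 53
f 52 53 43
f 53 41 54
f 53 54 43
f 54 41 55
f 54 55 43
f 55 41 56
f 55 56 43
f 56 41 42
f 56 42 43

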